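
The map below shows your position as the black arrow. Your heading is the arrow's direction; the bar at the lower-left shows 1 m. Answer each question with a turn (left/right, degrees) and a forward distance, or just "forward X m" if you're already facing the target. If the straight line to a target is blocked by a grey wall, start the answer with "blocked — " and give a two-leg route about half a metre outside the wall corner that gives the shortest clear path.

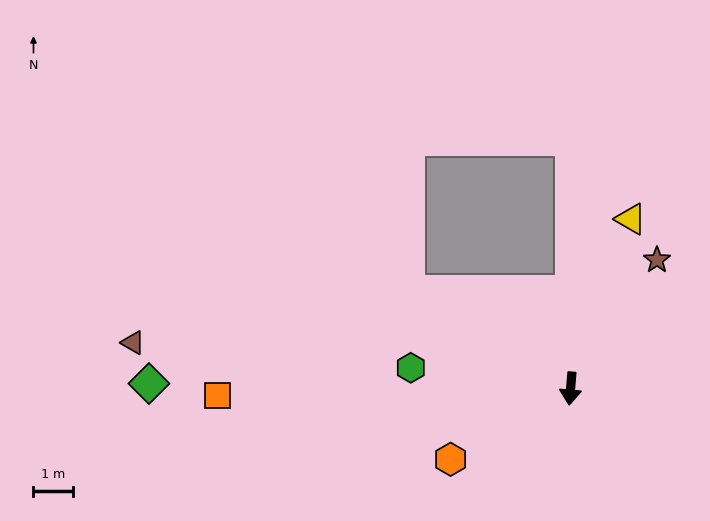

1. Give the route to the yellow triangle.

turn left 165°, forward 4.6 m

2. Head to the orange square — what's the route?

turn right 84°, forward 9.0 m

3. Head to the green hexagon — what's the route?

turn right 93°, forward 4.1 m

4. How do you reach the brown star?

turn left 151°, forward 4.0 m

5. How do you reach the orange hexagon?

turn right 55°, forward 3.6 m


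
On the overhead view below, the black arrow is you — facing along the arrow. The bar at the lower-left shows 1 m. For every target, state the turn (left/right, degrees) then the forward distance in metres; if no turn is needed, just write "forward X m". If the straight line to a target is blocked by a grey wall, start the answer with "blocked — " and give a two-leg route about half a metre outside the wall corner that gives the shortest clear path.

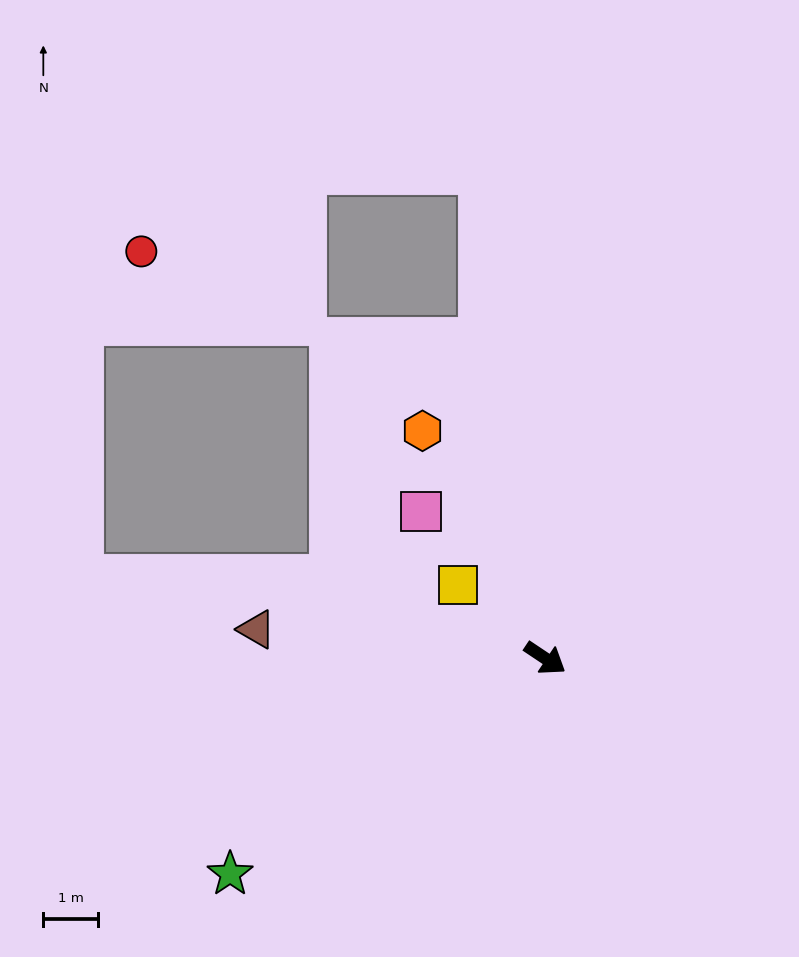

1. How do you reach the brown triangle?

turn right 152°, forward 5.3 m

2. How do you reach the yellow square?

turn left 174°, forward 2.1 m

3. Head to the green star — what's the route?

turn right 112°, forward 7.0 m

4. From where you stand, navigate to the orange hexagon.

turn left 152°, forward 4.8 m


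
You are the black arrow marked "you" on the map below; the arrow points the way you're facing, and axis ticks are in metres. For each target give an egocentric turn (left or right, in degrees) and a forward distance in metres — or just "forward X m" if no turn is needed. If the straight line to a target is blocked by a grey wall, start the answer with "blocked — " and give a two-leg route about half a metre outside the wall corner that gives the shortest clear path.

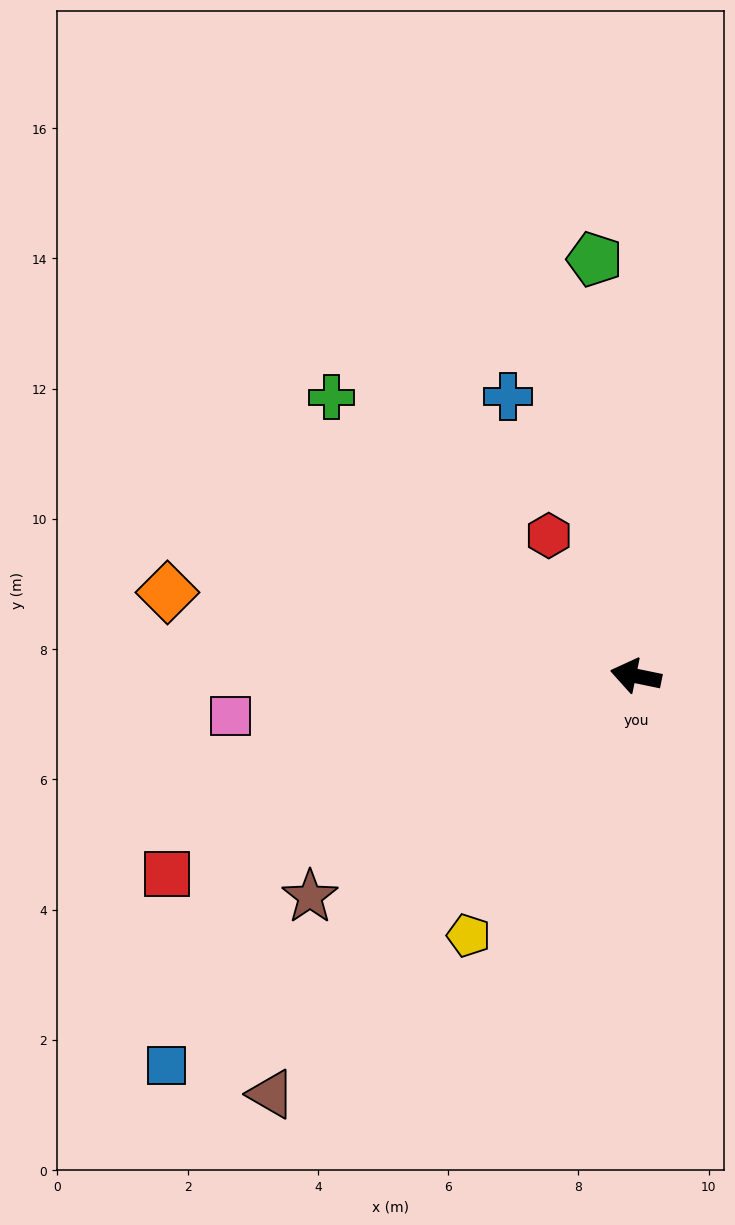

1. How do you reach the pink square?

turn left 17°, forward 6.3 m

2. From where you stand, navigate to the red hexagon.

turn right 46°, forward 2.5 m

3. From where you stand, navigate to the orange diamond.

forward 7.3 m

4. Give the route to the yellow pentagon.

turn left 69°, forward 4.7 m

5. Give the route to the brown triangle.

turn left 61°, forward 8.5 m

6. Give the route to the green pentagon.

turn right 73°, forward 6.4 m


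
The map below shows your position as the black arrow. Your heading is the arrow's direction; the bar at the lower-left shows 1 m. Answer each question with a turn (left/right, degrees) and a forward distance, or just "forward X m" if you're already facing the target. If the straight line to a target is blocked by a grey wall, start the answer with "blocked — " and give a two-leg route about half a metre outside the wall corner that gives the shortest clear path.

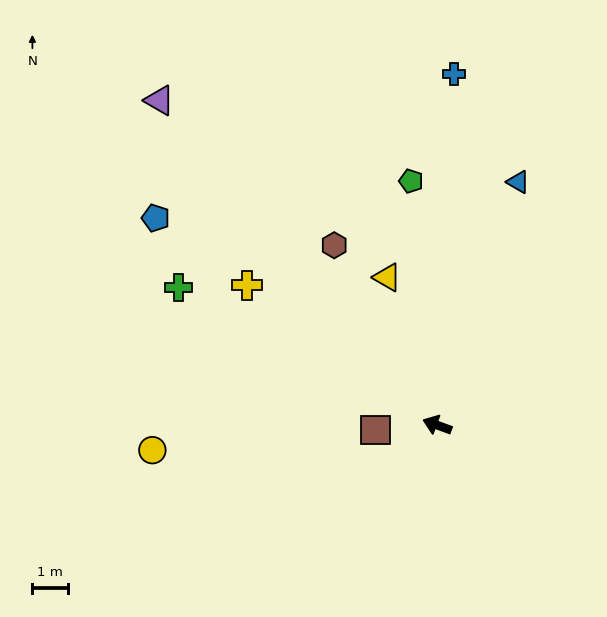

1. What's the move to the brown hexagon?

turn right 40°, forward 5.7 m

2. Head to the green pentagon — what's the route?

turn right 64°, forward 6.8 m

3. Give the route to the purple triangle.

turn right 29°, forward 11.8 m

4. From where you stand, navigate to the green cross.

turn right 8°, forward 8.1 m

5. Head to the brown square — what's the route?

turn left 25°, forward 1.7 m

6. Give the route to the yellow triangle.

turn right 51°, forward 4.3 m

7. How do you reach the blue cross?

turn right 73°, forward 9.7 m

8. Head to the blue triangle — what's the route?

turn right 88°, forward 7.1 m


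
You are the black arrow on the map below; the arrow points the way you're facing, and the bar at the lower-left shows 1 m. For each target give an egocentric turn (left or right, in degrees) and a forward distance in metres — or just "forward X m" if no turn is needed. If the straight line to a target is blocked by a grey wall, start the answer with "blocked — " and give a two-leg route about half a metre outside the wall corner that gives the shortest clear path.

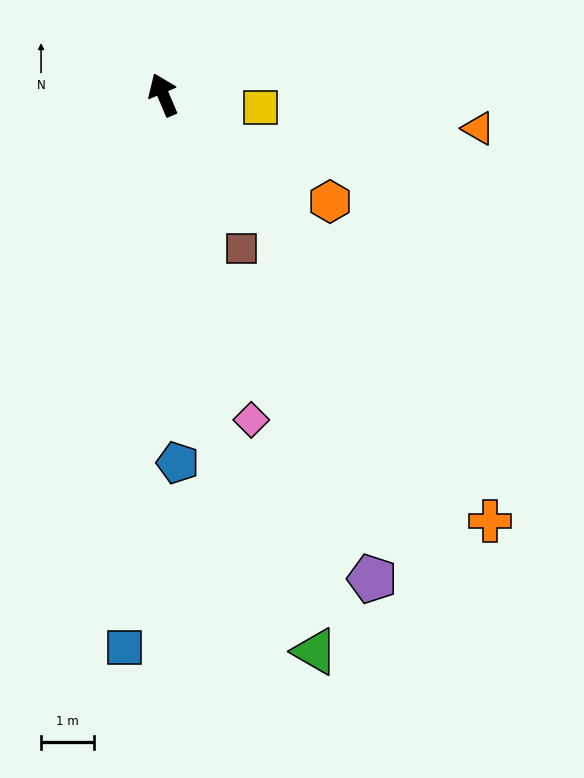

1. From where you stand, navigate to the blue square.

turn left 153°, forward 10.5 m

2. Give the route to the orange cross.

turn right 165°, forward 10.2 m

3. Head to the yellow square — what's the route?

turn right 120°, forward 1.9 m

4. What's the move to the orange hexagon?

turn right 146°, forward 3.8 m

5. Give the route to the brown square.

turn right 176°, forward 3.3 m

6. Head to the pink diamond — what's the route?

turn left 172°, forward 6.4 m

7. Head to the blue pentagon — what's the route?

turn left 159°, forward 7.0 m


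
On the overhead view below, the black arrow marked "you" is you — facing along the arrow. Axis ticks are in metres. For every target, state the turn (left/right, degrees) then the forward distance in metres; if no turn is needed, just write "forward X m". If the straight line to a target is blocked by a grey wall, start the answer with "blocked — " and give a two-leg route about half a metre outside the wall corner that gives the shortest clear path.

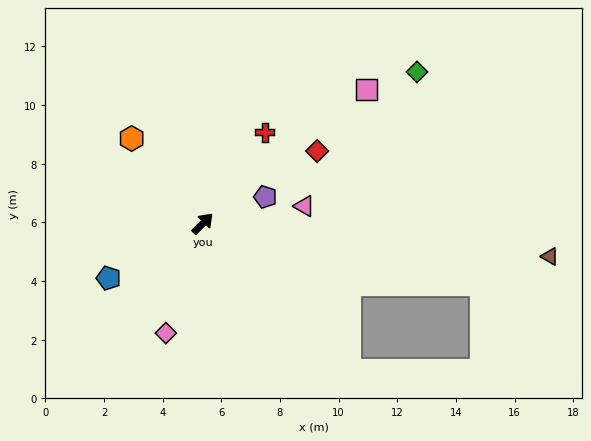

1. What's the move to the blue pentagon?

turn left 165°, forward 3.7 m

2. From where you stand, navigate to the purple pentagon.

turn right 23°, forward 2.3 m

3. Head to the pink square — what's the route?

turn right 6°, forward 7.2 m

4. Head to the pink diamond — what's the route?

turn right 154°, forward 3.9 m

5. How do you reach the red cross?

turn left 10°, forward 3.8 m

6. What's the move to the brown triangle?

turn right 51°, forward 11.9 m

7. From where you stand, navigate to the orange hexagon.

turn left 84°, forward 3.8 m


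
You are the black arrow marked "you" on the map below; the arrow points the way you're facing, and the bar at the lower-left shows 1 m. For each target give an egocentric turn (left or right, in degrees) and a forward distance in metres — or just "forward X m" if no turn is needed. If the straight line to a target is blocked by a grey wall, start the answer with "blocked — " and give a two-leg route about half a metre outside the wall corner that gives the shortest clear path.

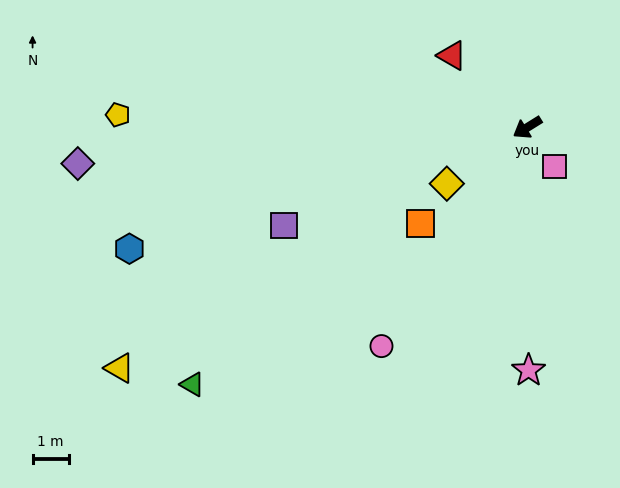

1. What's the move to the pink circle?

turn left 24°, forward 7.3 m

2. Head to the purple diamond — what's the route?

turn right 27°, forward 12.5 m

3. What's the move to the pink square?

turn left 93°, forward 1.3 m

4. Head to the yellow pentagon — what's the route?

turn right 34°, forward 11.4 m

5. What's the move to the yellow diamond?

turn left 3°, forward 2.7 m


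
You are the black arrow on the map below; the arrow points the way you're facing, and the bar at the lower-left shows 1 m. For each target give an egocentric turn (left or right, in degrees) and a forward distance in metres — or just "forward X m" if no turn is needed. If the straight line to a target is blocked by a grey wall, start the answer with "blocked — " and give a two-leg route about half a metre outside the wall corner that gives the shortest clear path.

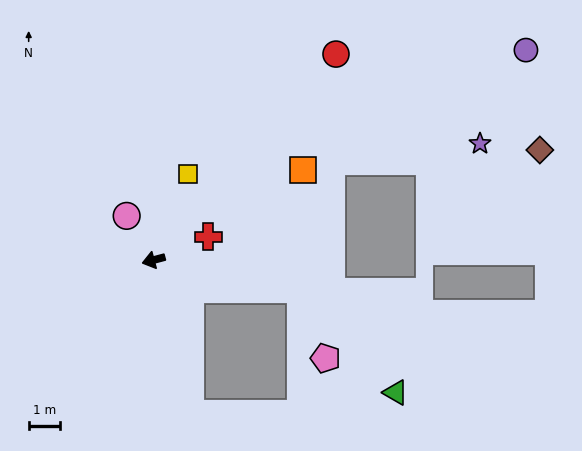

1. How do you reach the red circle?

turn right 146°, forward 8.7 m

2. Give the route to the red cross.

turn right 172°, forward 1.9 m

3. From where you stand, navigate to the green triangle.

blocked — turn left 154°, forward 4.7 m, then turn right 36°, forward 4.4 m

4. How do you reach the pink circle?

turn right 74°, forward 1.6 m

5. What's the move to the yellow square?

turn right 127°, forward 2.9 m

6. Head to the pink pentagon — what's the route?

blocked — turn left 154°, forward 4.7 m, then turn right 59°, forward 2.3 m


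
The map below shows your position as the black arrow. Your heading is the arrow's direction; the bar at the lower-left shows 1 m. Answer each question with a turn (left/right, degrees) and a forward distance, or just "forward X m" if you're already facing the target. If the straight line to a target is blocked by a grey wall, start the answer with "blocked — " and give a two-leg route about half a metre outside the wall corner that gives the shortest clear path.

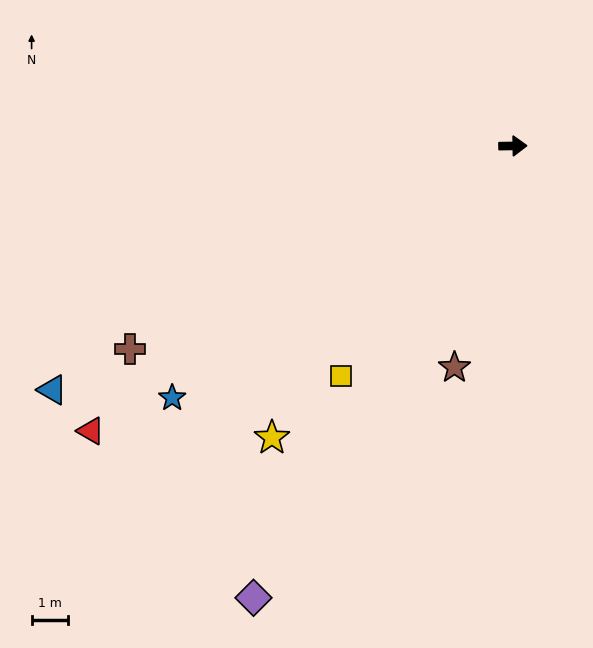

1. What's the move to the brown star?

turn right 106°, forward 6.3 m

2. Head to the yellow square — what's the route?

turn right 128°, forward 8.0 m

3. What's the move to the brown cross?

turn right 153°, forward 12.0 m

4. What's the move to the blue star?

turn right 144°, forward 11.7 m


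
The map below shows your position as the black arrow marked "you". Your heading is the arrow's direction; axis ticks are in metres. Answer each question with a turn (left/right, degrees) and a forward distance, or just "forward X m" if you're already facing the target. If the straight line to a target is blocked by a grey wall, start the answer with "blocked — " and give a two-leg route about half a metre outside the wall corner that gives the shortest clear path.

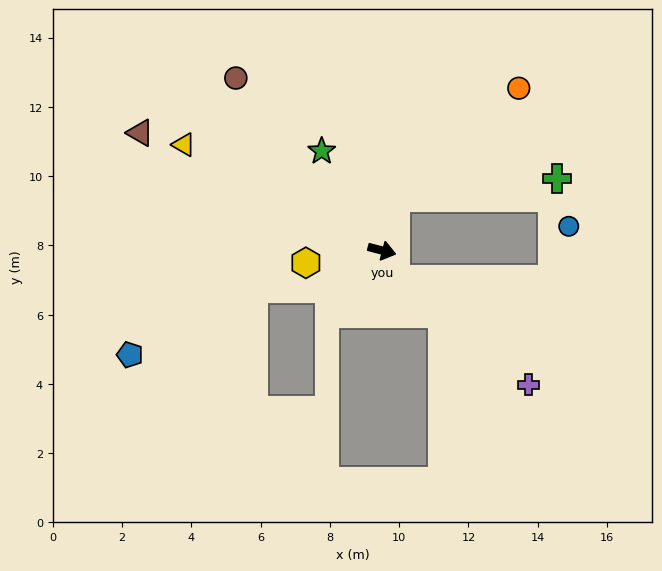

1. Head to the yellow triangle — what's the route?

turn left 167°, forward 6.5 m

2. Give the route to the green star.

turn left 136°, forward 3.4 m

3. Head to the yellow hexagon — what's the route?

turn right 156°, forward 2.2 m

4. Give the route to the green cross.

blocked — turn left 90°, forward 1.6 m, then turn right 68°, forward 4.7 m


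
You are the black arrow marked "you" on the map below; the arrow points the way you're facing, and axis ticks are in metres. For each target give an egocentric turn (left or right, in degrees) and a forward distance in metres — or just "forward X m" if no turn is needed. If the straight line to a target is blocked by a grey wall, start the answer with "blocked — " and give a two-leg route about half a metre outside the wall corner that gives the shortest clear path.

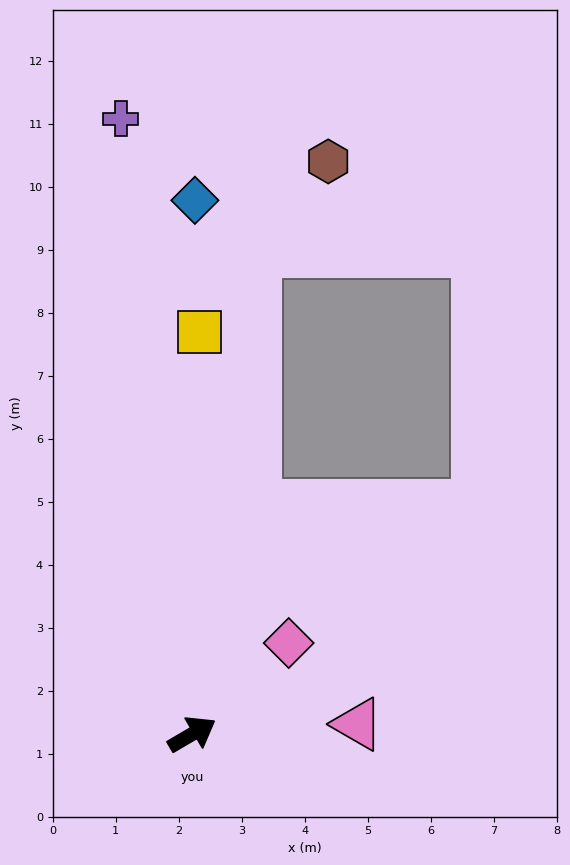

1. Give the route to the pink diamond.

turn left 13°, forward 2.1 m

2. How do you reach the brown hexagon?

blocked — turn left 52°, forward 7.7 m, then turn right 32°, forward 1.8 m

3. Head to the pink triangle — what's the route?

turn right 27°, forward 2.6 m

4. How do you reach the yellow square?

turn left 59°, forward 6.4 m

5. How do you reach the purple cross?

turn left 66°, forward 9.8 m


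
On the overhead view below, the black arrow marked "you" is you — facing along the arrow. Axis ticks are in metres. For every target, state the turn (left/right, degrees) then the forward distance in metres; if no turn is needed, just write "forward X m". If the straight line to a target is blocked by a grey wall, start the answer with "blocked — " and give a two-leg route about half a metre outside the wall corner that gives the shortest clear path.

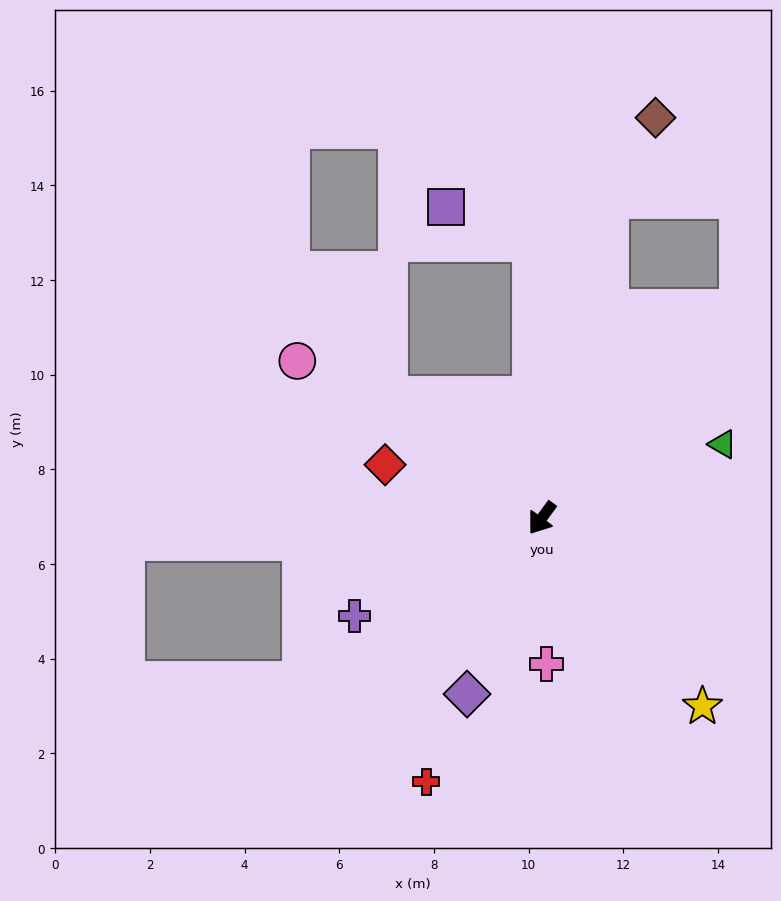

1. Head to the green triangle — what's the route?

turn left 148°, forward 4.1 m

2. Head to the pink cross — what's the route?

turn left 38°, forward 3.1 m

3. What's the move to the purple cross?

turn right 26°, forward 4.5 m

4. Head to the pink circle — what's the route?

turn right 87°, forward 6.1 m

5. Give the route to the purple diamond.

turn left 13°, forward 4.0 m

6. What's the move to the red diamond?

turn right 73°, forward 3.5 m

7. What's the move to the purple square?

blocked — turn right 142°, forward 5.8 m, then turn left 66°, forward 2.0 m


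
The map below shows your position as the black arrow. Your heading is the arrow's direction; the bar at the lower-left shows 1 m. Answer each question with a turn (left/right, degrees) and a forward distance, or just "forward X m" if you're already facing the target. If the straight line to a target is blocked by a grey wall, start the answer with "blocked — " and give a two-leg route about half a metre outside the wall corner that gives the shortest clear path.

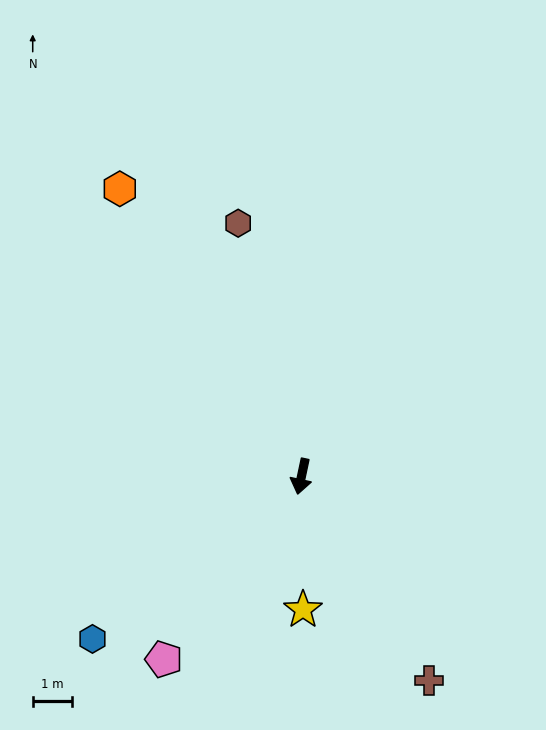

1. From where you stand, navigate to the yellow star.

turn left 13°, forward 3.4 m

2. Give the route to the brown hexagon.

turn right 154°, forward 6.7 m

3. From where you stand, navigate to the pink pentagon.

turn right 25°, forward 5.9 m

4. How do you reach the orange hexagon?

turn right 136°, forward 8.7 m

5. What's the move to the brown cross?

turn left 44°, forward 6.2 m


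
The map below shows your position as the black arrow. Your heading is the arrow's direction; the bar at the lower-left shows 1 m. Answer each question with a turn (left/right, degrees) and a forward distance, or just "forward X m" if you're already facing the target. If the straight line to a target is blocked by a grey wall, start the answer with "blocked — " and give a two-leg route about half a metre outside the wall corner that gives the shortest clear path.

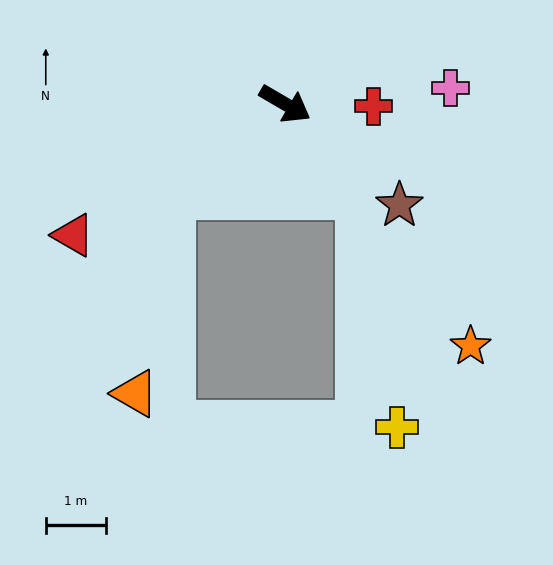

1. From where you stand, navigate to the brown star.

turn right 11°, forward 2.5 m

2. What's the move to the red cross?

turn left 29°, forward 1.5 m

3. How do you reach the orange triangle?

blocked — turn right 112°, forward 2.4 m, then turn left 42°, forward 3.4 m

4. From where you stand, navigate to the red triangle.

turn right 118°, forward 4.1 m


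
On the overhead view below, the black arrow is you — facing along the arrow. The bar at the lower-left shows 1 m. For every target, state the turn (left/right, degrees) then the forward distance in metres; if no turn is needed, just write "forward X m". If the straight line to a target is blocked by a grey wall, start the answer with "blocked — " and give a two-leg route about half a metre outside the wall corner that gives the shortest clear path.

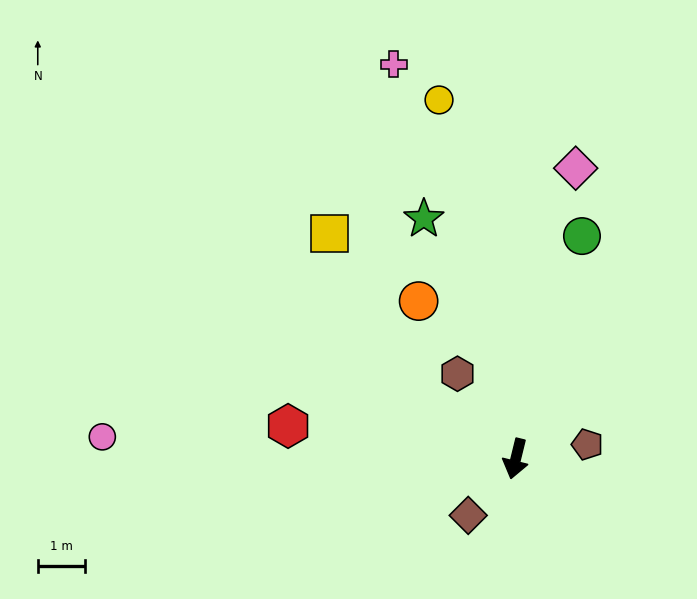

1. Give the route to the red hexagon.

turn right 84°, forward 4.9 m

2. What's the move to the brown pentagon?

turn left 115°, forward 1.6 m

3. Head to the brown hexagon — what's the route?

turn right 132°, forward 2.2 m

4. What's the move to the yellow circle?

turn right 154°, forward 7.8 m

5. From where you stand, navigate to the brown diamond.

turn right 26°, forward 1.6 m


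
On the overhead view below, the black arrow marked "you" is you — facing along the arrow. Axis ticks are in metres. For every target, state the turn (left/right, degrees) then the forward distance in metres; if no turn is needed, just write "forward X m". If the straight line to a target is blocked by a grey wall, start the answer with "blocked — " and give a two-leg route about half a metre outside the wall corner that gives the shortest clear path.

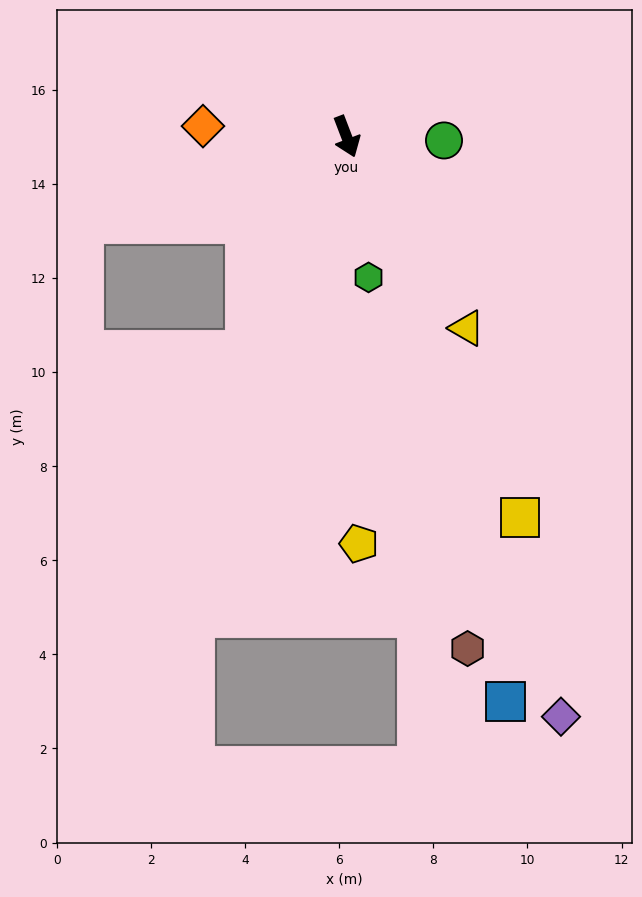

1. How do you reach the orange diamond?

turn right 115°, forward 3.1 m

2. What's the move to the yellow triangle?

turn left 11°, forward 4.8 m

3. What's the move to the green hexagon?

turn right 12°, forward 3.0 m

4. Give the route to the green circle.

turn left 67°, forward 2.1 m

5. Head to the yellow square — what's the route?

turn left 4°, forward 8.9 m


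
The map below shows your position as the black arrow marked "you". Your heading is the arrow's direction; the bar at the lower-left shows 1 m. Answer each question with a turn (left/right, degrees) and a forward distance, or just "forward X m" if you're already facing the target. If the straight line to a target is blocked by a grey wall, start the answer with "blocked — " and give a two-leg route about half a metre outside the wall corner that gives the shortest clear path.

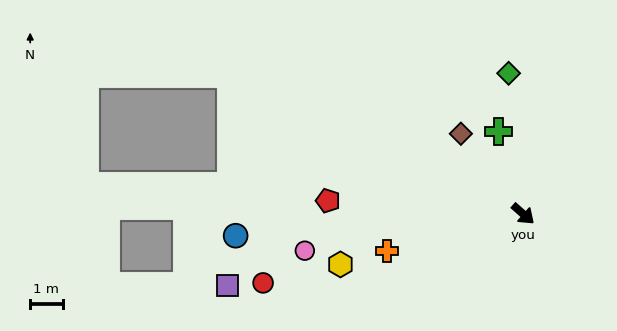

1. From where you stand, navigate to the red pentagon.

turn right 142°, forward 6.0 m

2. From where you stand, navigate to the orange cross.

turn right 123°, forward 4.4 m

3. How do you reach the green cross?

turn left 148°, forward 2.6 m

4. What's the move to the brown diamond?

turn left 169°, forward 3.1 m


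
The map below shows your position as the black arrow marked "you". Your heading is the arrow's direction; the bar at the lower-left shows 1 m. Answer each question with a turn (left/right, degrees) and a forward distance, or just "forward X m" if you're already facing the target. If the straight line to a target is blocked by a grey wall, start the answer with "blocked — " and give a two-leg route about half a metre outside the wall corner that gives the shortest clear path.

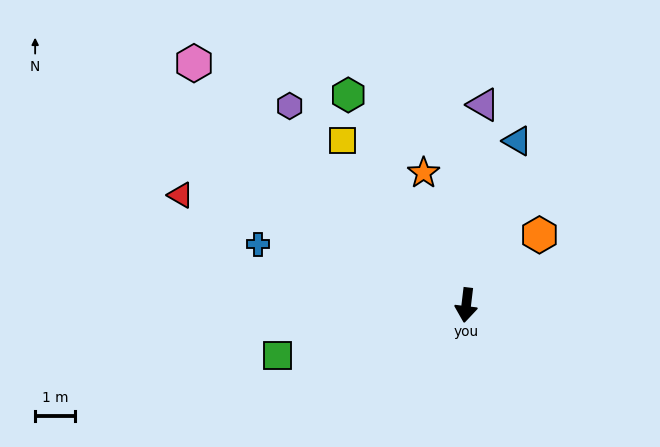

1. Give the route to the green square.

turn right 68°, forward 4.9 m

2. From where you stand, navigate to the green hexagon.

turn right 144°, forward 6.0 m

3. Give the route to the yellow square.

turn right 136°, forward 5.1 m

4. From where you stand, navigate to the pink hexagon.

turn right 125°, forward 9.1 m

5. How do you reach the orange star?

turn right 155°, forward 3.5 m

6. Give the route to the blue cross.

turn right 99°, forward 5.4 m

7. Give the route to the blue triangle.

turn left 170°, forward 4.3 m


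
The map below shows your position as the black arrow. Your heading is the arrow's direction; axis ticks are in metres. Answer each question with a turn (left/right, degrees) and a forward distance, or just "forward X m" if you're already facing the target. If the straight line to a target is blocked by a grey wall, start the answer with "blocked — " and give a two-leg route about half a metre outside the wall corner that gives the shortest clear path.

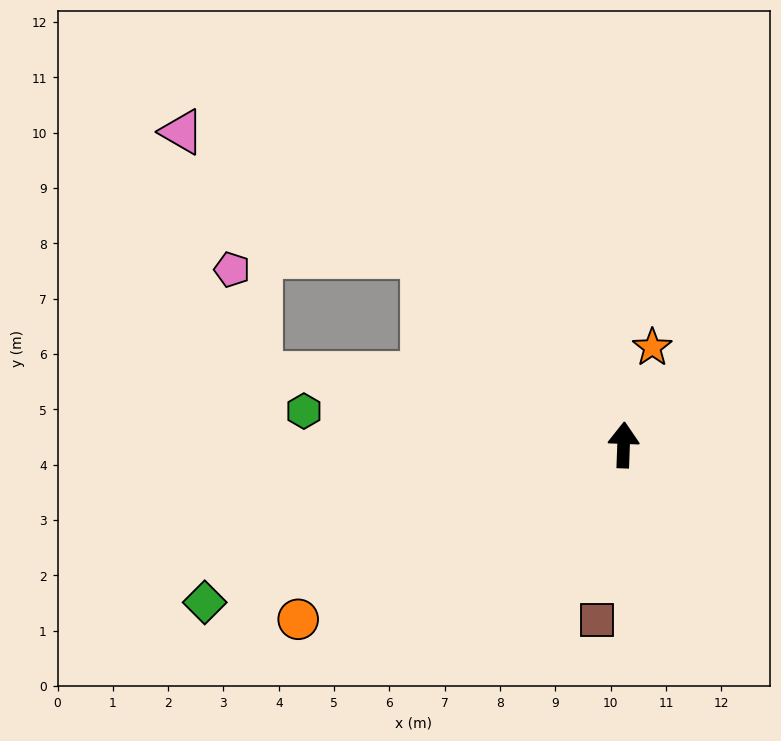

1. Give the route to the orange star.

turn right 14°, forward 1.8 m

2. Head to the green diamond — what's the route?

turn left 113°, forward 8.1 m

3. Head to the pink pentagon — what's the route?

blocked — turn left 81°, forward 6.7 m, then turn right 65°, forward 2.0 m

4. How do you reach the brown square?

turn left 174°, forward 3.2 m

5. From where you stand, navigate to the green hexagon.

turn left 86°, forward 5.8 m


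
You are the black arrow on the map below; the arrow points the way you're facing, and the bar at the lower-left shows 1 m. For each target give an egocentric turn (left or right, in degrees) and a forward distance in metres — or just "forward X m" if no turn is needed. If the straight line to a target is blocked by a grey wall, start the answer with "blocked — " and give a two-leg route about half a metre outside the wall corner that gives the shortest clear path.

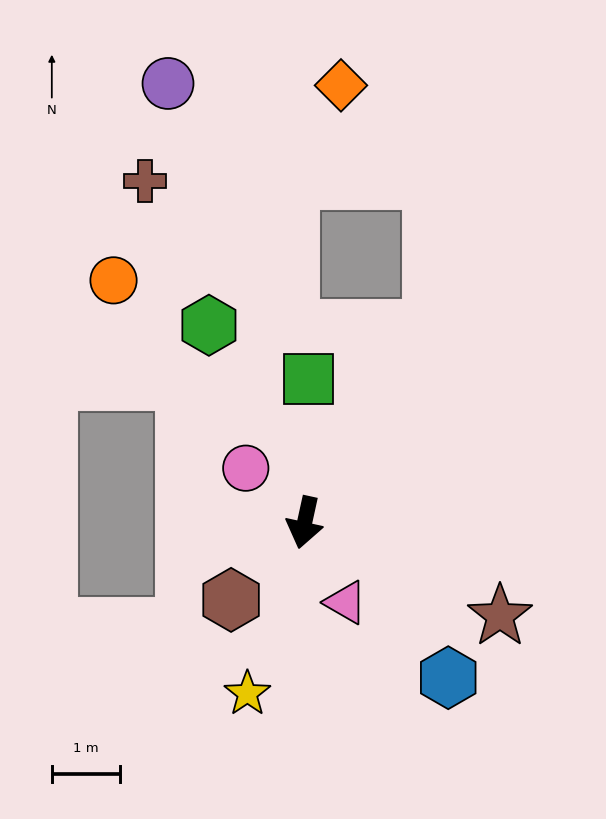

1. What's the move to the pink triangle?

turn left 40°, forward 1.3 m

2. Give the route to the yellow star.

turn right 6°, forward 2.6 m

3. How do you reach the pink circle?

turn right 120°, forward 1.2 m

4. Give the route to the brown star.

turn left 77°, forward 3.2 m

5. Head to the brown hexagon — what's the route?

turn right 31°, forward 1.6 m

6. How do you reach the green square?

turn right 169°, forward 2.1 m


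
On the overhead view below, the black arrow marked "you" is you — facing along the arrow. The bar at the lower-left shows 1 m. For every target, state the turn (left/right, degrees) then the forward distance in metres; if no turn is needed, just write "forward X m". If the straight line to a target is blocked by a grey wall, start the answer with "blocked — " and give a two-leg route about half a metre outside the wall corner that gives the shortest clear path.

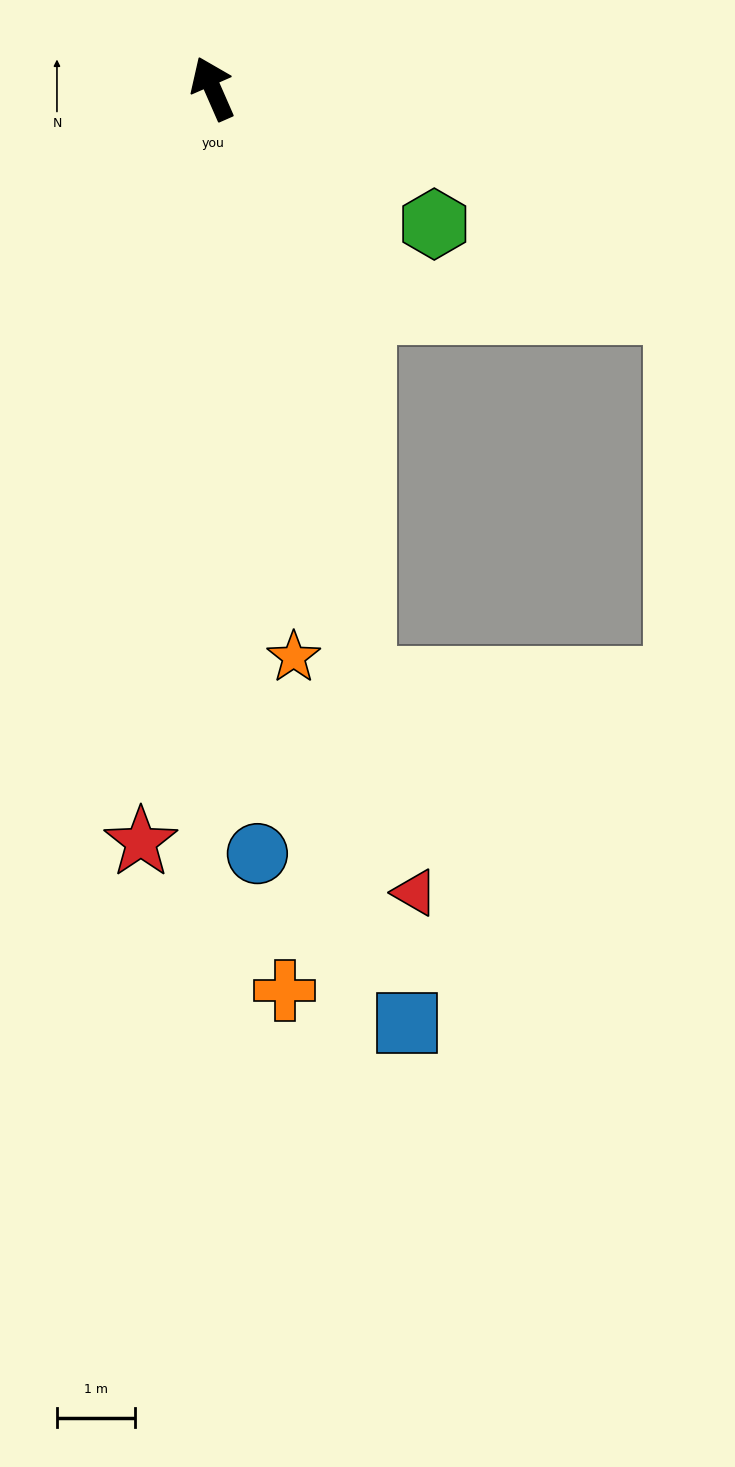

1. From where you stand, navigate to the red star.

turn left 151°, forward 9.7 m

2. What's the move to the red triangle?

turn left 170°, forward 10.6 m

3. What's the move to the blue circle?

turn left 160°, forward 9.8 m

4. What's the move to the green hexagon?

turn right 145°, forward 3.3 m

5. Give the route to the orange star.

turn left 164°, forward 7.3 m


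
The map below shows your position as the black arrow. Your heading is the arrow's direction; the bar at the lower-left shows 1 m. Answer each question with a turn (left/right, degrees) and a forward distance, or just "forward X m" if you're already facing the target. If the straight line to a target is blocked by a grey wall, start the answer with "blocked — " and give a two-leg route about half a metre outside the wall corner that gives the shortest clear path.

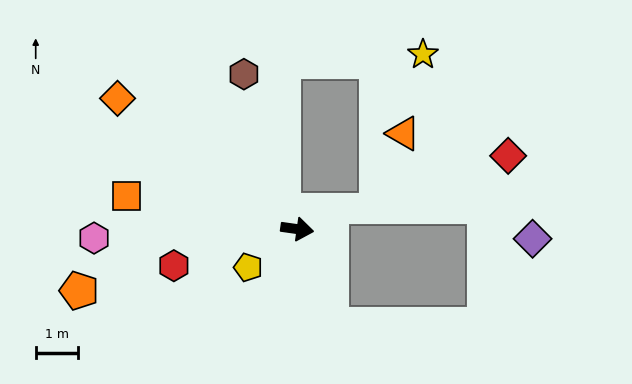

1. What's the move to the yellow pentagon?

turn right 134°, forward 1.5 m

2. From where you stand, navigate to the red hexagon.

turn right 155°, forward 3.0 m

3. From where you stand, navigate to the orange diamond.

turn left 152°, forward 5.2 m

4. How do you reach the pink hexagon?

turn right 169°, forward 4.8 m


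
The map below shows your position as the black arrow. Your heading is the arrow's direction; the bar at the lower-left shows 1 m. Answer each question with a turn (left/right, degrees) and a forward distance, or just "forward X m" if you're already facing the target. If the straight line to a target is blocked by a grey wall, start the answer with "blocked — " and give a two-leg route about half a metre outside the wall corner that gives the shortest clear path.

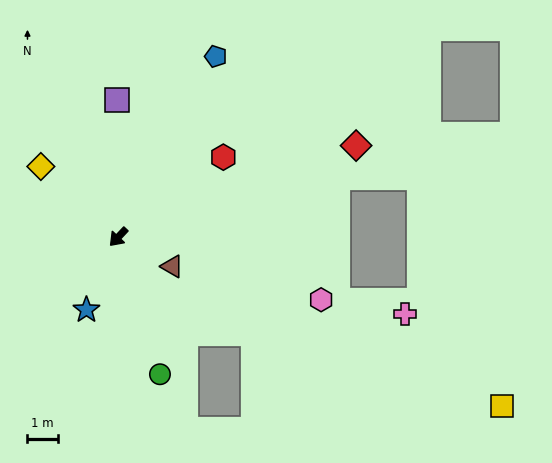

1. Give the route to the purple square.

turn right 136°, forward 4.5 m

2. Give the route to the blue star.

turn left 20°, forward 2.6 m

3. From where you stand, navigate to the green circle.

turn left 60°, forward 4.7 m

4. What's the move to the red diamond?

turn left 154°, forward 8.4 m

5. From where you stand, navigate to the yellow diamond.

turn right 89°, forward 3.5 m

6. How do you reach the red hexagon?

turn left 171°, forward 4.4 m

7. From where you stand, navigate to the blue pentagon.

turn right 165°, forward 6.8 m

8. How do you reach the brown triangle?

turn left 105°, forward 2.0 m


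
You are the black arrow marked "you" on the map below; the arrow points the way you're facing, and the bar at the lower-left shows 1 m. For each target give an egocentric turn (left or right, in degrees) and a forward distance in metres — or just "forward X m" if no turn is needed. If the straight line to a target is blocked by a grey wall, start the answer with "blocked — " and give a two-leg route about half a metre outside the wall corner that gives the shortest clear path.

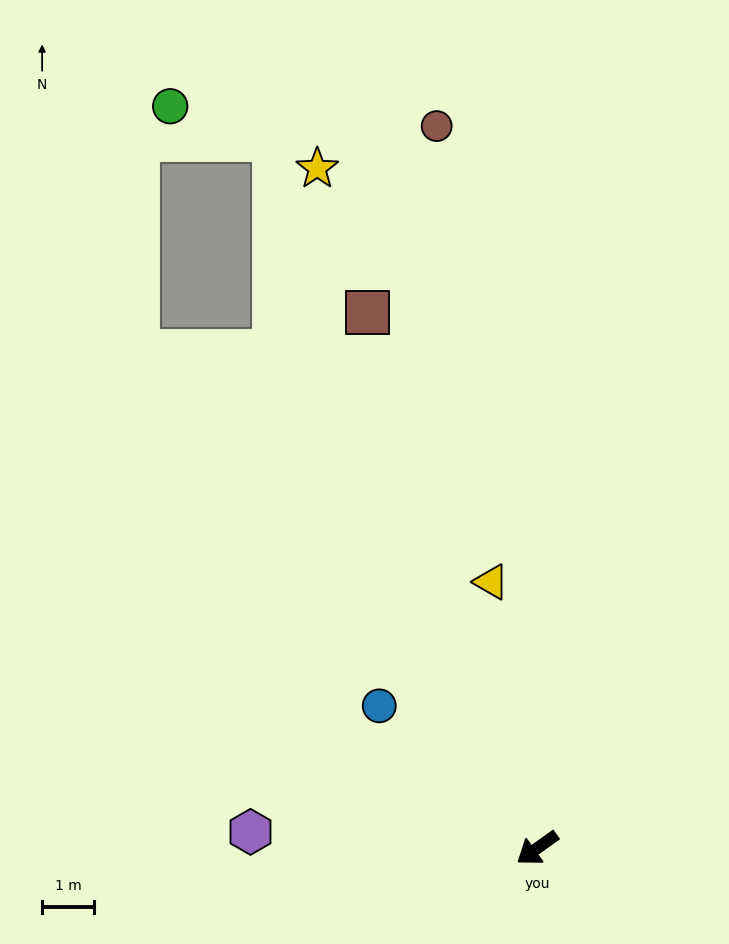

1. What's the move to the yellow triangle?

turn right 116°, forward 5.2 m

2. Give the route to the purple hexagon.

turn right 39°, forward 5.5 m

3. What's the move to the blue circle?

turn right 78°, forward 4.1 m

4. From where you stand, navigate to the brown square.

turn right 108°, forward 10.9 m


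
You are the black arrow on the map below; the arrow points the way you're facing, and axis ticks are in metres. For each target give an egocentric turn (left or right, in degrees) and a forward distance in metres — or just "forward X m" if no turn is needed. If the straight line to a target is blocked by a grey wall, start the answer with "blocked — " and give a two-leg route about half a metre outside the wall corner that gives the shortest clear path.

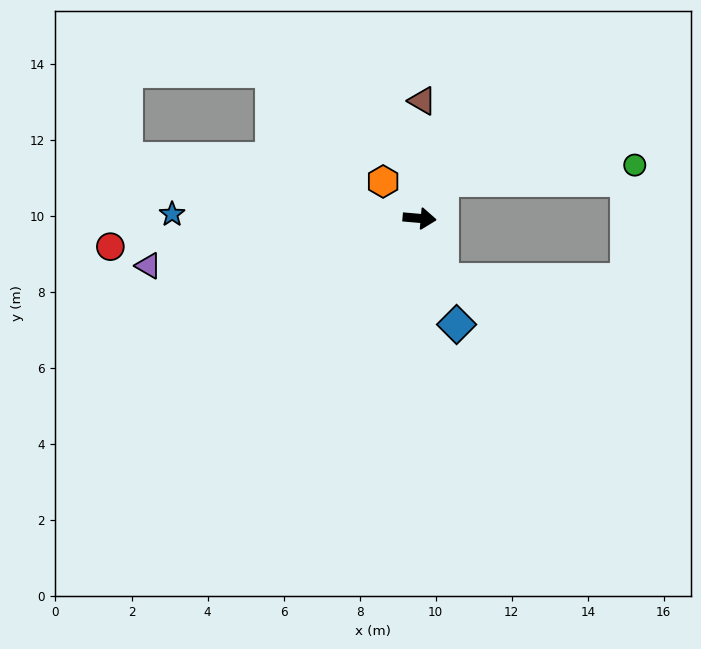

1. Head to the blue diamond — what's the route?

turn right 66°, forward 3.0 m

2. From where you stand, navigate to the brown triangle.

turn left 94°, forward 3.1 m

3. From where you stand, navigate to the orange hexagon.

turn left 140°, forward 1.4 m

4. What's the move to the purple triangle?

turn right 165°, forward 7.2 m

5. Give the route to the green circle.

blocked — turn left 63°, forward 1.2 m, then turn right 53°, forward 5.1 m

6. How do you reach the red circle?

turn right 170°, forward 8.2 m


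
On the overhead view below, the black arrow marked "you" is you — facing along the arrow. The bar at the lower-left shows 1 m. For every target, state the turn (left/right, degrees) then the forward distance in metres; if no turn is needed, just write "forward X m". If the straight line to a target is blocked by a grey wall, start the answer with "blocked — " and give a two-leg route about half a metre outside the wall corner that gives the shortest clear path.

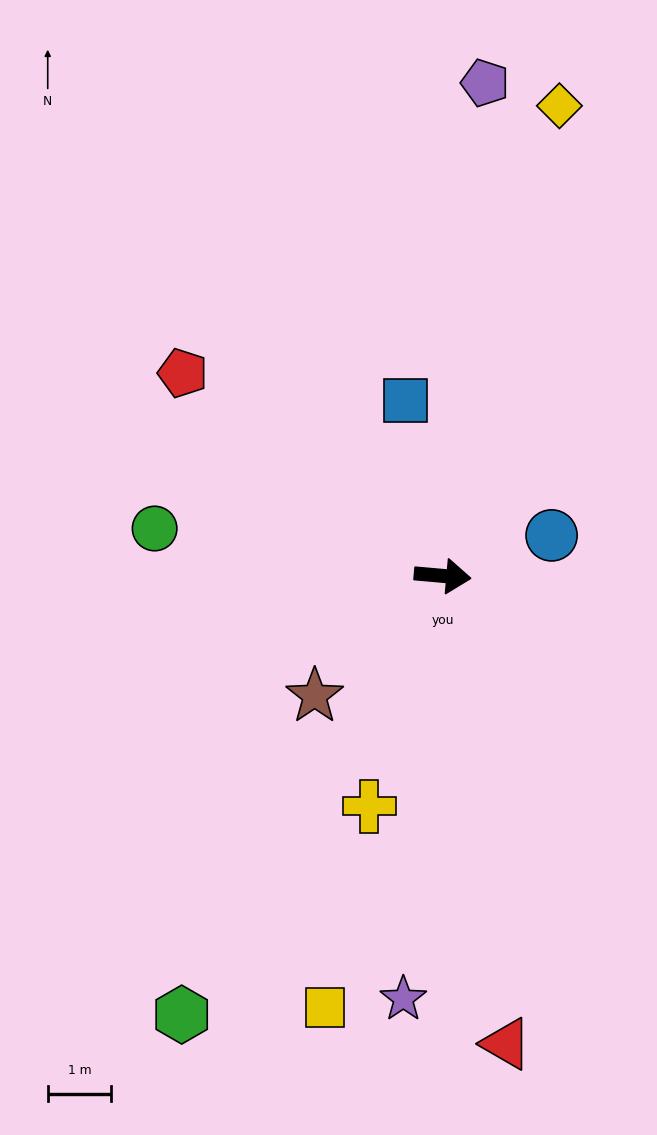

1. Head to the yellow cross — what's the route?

turn right 103°, forward 3.8 m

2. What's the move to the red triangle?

turn right 77°, forward 7.5 m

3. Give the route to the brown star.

turn right 132°, forward 2.8 m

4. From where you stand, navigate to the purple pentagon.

turn left 90°, forward 7.8 m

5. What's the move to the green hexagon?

turn right 116°, forward 8.1 m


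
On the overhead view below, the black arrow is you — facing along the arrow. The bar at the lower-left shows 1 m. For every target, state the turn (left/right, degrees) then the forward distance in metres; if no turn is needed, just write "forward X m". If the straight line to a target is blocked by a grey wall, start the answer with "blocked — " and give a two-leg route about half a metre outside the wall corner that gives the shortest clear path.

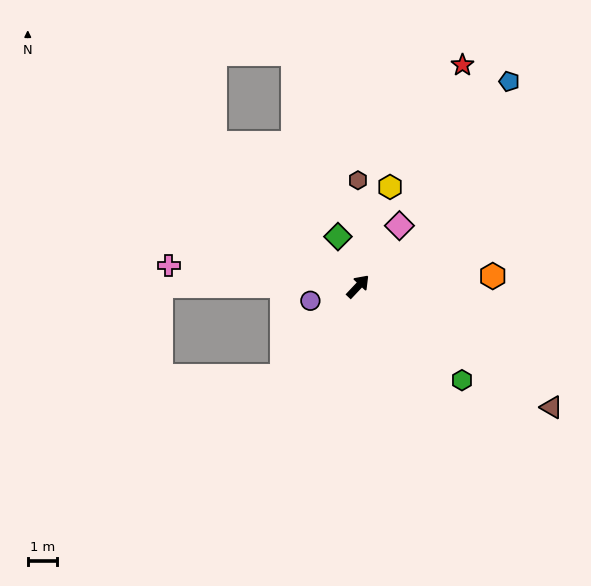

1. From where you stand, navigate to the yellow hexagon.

turn left 25°, forward 3.6 m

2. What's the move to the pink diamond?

turn left 9°, forward 2.5 m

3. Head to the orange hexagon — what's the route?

turn right 42°, forward 4.7 m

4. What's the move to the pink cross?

turn left 127°, forward 6.6 m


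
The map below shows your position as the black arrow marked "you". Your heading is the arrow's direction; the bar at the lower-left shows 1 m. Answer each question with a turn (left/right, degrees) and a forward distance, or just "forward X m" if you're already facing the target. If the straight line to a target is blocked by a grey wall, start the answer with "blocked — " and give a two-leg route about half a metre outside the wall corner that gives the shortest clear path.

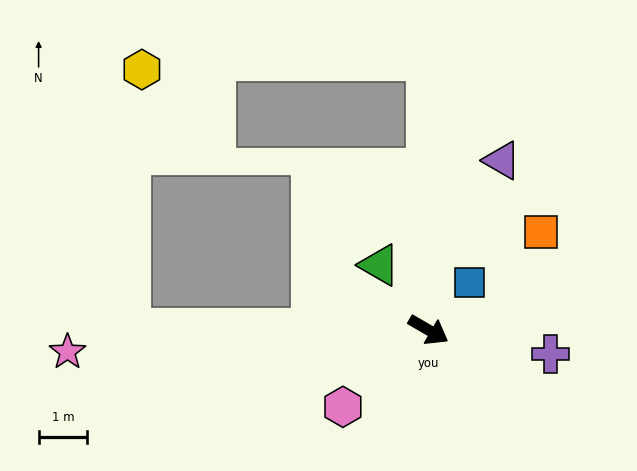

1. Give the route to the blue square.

turn left 80°, forward 1.3 m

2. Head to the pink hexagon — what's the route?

turn right 108°, forward 2.4 m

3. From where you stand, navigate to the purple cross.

turn left 19°, forward 2.6 m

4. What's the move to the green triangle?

turn left 157°, forward 1.7 m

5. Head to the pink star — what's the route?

turn right 146°, forward 7.4 m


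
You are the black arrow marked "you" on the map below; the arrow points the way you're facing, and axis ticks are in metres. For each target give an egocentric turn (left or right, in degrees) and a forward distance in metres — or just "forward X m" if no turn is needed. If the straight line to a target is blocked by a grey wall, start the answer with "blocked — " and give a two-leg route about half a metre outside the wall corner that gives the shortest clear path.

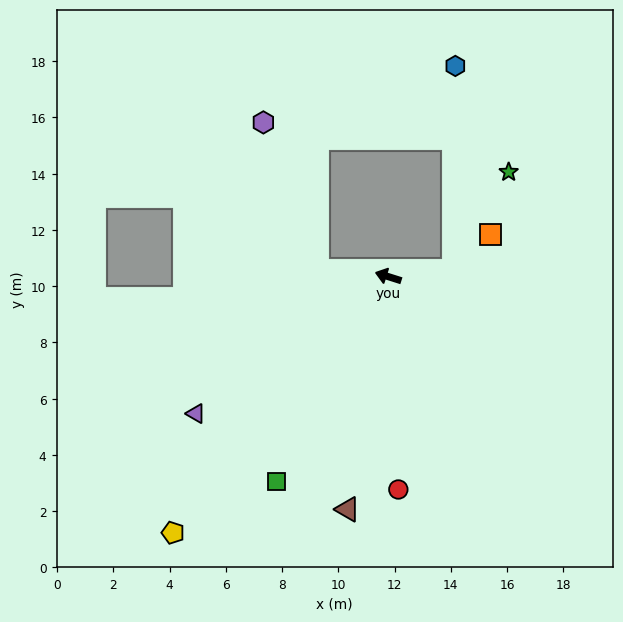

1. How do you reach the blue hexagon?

blocked — turn right 157°, forward 2.4 m, then turn left 84°, forward 7.3 m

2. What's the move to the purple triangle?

turn left 53°, forward 8.4 m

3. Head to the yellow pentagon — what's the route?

turn left 68°, forward 11.9 m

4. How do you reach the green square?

turn left 79°, forward 8.3 m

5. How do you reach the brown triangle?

turn left 98°, forward 8.4 m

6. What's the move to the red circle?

turn left 110°, forward 7.6 m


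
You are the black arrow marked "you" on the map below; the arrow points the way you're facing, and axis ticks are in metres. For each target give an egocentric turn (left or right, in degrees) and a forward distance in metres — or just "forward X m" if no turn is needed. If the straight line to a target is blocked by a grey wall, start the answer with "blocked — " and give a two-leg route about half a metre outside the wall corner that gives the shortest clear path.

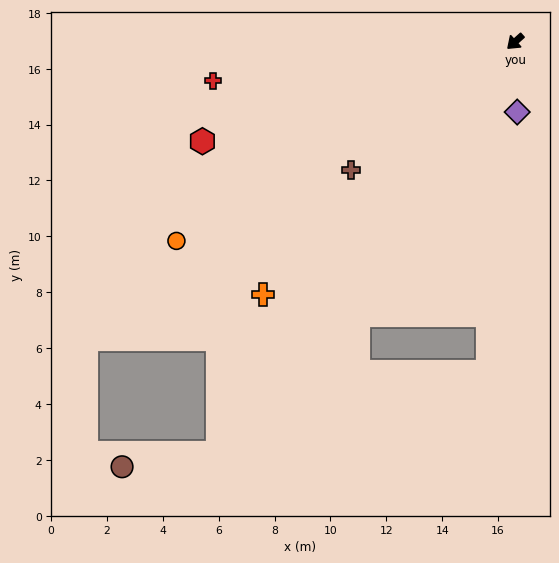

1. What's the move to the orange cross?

turn left 3°, forward 12.8 m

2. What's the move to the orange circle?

turn right 11°, forward 14.1 m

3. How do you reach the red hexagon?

turn right 24°, forward 11.7 m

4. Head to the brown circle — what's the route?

blocked — turn left 12°, forward 18.2 m, then turn right 46°, forward 3.4 m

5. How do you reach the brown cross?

turn right 4°, forward 7.5 m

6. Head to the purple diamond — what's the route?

turn left 50°, forward 2.5 m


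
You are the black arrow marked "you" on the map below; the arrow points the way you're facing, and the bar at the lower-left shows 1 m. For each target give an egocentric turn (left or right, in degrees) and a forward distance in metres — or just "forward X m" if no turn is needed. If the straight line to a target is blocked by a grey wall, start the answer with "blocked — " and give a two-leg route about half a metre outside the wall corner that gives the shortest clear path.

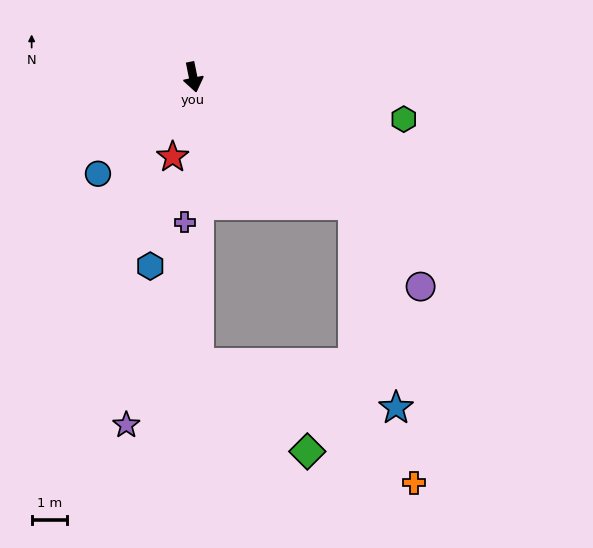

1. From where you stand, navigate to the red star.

turn right 26°, forward 2.3 m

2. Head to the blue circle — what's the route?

turn right 56°, forward 3.8 m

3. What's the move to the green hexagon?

turn left 67°, forward 6.1 m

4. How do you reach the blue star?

blocked — turn left 40°, forward 5.8 m, then turn right 39°, forward 5.8 m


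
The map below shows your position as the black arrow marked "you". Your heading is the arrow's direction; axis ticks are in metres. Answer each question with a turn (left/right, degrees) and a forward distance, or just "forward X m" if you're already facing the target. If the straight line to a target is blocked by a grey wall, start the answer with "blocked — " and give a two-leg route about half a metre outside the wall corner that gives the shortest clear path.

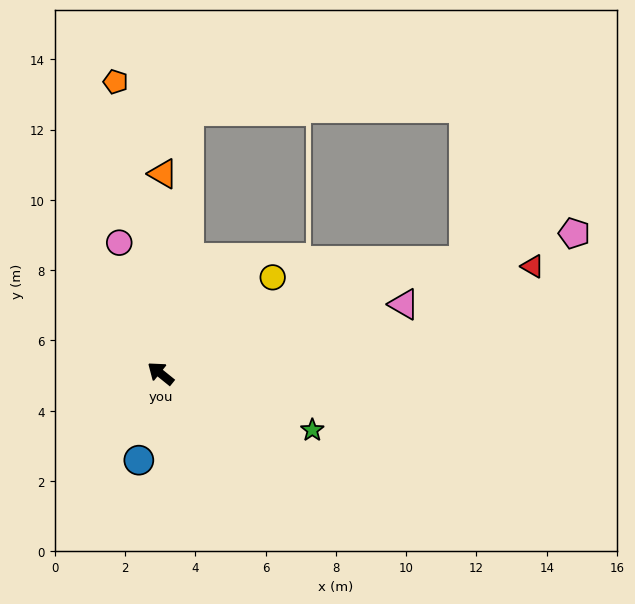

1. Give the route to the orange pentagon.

turn right 42°, forward 8.4 m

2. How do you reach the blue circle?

turn left 115°, forward 2.5 m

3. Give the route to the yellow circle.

turn right 101°, forward 4.2 m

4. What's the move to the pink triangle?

turn right 125°, forward 7.2 m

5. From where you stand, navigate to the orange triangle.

turn right 52°, forward 5.7 m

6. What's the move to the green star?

turn right 162°, forward 4.6 m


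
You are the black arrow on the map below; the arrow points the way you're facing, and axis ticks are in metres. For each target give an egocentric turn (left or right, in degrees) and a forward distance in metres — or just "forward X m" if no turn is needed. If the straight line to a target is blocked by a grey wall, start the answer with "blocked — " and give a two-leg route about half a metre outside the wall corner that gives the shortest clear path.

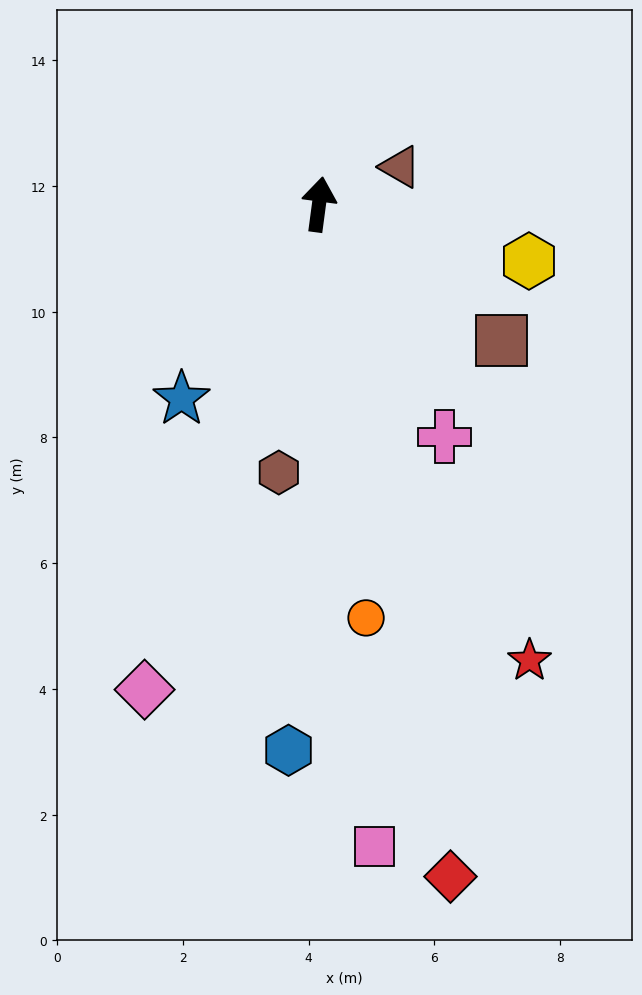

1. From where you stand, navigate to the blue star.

turn left 152°, forward 3.8 m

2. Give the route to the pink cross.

turn right 144°, forward 4.2 m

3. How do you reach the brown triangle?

turn right 58°, forward 1.4 m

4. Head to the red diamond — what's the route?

turn right 161°, forward 10.9 m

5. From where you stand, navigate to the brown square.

turn right 119°, forward 3.6 m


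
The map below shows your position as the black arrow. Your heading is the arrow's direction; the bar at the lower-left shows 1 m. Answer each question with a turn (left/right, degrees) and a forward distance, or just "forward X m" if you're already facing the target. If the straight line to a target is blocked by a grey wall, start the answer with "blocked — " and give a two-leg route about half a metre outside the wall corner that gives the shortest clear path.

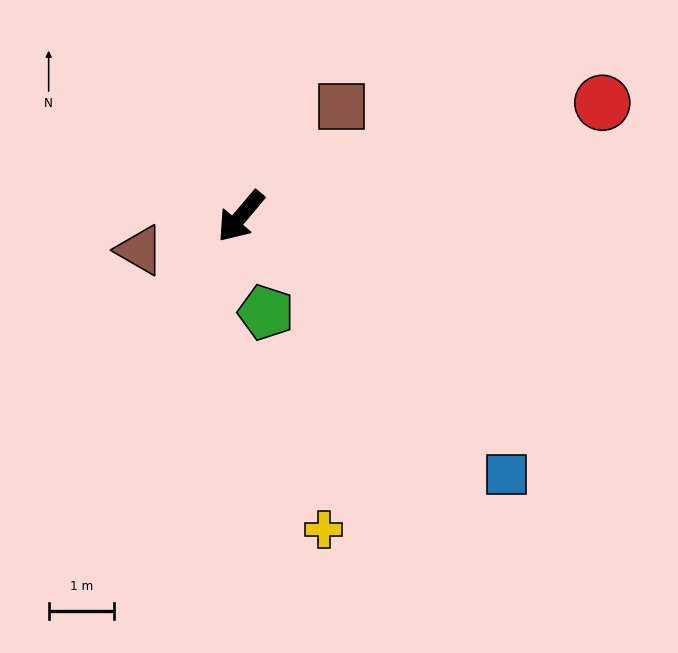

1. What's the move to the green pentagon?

turn left 55°, forward 1.5 m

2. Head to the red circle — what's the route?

turn left 148°, forward 5.8 m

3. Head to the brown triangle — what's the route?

turn right 31°, forward 1.6 m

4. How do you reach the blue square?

turn left 86°, forward 5.7 m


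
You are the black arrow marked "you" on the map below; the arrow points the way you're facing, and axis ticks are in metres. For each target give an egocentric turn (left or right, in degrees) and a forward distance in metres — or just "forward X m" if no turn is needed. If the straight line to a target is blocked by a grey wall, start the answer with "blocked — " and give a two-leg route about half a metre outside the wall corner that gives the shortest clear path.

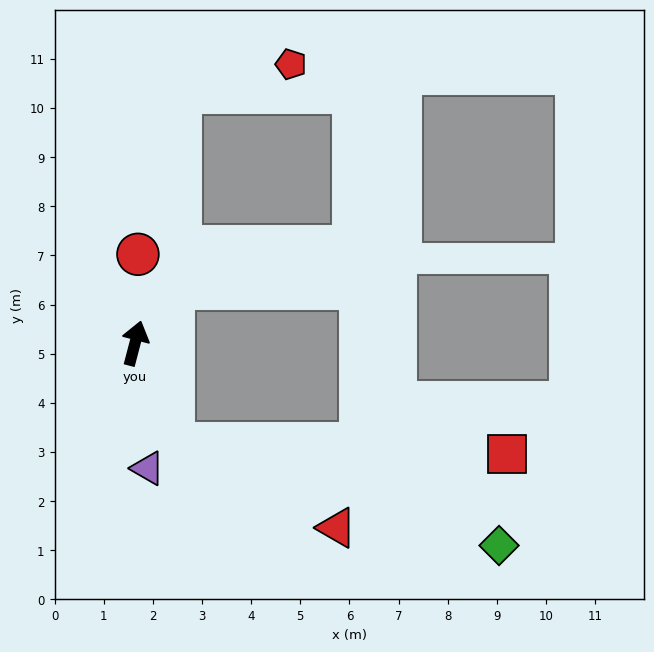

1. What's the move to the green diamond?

blocked — turn right 144°, forward 2.2 m, then turn left 51°, forward 6.9 m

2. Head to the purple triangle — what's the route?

turn right 160°, forward 2.6 m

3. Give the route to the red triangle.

blocked — turn right 144°, forward 2.2 m, then turn left 41°, forward 3.7 m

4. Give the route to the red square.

blocked — turn right 144°, forward 2.2 m, then turn left 67°, forward 6.8 m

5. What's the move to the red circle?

turn left 13°, forward 1.8 m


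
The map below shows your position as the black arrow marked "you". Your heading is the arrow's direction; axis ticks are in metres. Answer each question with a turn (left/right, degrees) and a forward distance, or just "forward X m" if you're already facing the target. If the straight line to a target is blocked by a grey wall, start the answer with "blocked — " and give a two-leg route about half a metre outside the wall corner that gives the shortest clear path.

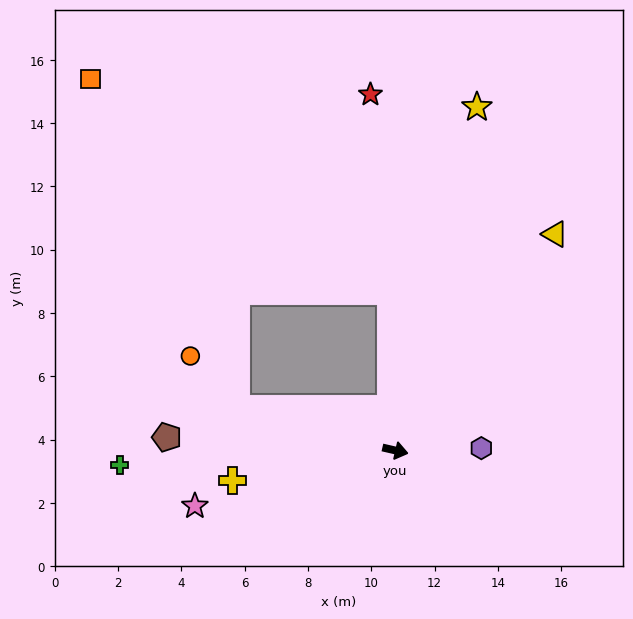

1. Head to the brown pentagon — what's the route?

turn right 170°, forward 7.2 m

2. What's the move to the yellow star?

turn left 90°, forward 11.2 m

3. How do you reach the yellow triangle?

turn left 67°, forward 8.5 m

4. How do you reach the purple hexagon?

turn left 15°, forward 2.7 m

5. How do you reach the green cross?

turn right 164°, forward 8.7 m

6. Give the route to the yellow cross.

turn right 157°, forward 5.2 m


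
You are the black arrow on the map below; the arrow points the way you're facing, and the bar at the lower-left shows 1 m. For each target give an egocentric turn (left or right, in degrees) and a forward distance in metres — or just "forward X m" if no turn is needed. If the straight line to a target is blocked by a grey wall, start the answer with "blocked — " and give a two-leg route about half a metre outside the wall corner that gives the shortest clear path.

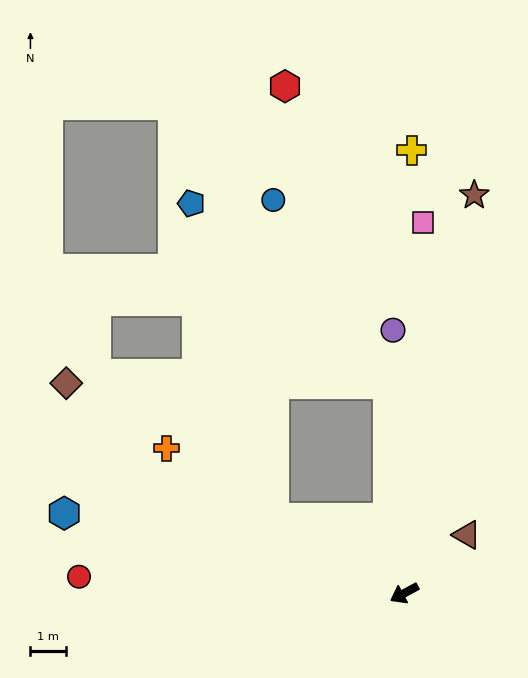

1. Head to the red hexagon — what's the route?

blocked — turn right 114°, forward 5.9 m, then turn left 15°, forward 8.9 m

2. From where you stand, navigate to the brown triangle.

turn right 165°, forward 2.4 m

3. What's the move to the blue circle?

blocked — turn right 114°, forward 5.9 m, then turn left 28°, forward 6.1 m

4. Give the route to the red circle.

turn right 31°, forward 9.2 m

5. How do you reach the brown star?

turn right 128°, forward 11.4 m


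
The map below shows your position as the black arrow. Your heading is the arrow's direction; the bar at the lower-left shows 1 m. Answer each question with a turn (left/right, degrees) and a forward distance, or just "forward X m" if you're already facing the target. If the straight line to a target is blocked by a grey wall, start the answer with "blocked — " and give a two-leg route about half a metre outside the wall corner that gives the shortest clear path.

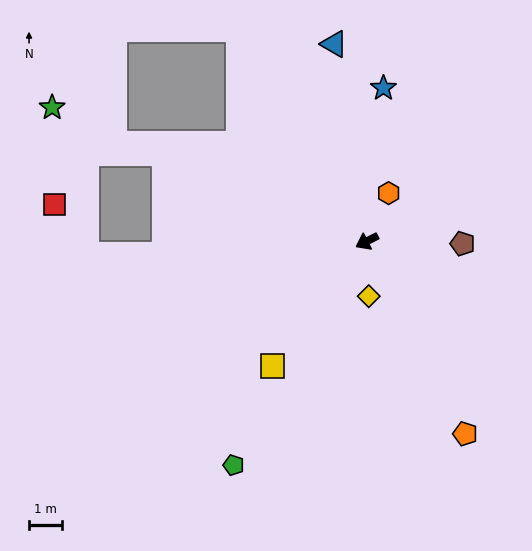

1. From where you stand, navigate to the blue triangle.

turn right 108°, forward 6.1 m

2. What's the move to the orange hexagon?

turn right 141°, forward 1.6 m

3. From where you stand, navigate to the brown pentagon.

turn left 152°, forward 2.9 m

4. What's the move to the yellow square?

turn left 26°, forward 4.8 m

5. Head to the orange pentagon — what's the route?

turn left 90°, forward 6.6 m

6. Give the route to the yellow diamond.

turn left 65°, forward 1.7 m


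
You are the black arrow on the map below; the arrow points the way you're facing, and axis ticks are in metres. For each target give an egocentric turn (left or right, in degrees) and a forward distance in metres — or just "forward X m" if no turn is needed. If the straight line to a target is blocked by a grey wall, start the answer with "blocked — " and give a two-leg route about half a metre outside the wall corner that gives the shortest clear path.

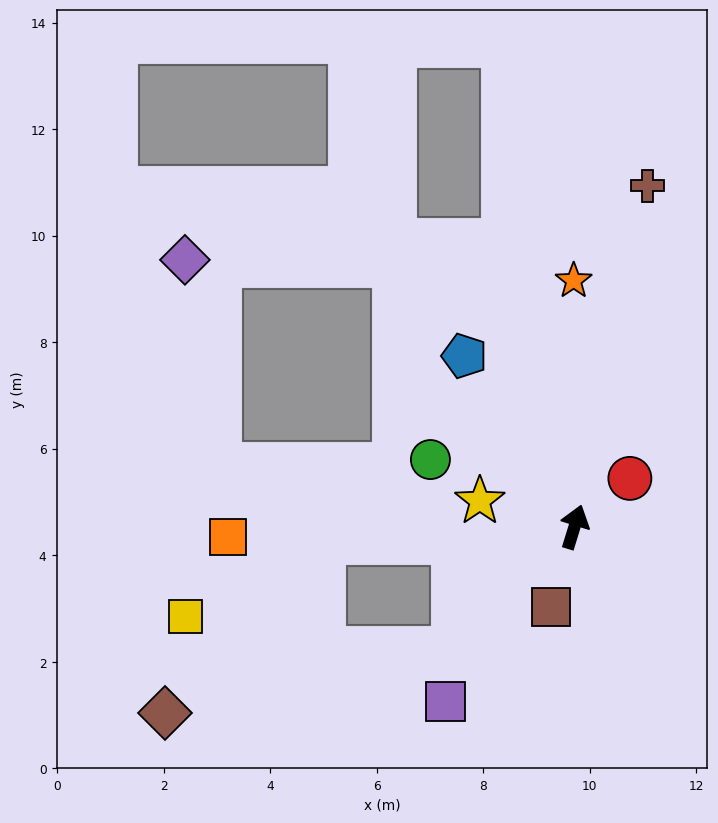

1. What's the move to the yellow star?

turn left 92°, forward 1.8 m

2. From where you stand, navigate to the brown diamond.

blocked — turn left 153°, forward 3.2 m, then turn right 33°, forward 5.6 m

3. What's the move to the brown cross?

turn left 5°, forward 6.5 m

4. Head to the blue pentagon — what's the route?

turn left 50°, forward 3.8 m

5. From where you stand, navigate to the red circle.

turn right 32°, forward 1.4 m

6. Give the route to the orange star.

turn left 17°, forward 4.6 m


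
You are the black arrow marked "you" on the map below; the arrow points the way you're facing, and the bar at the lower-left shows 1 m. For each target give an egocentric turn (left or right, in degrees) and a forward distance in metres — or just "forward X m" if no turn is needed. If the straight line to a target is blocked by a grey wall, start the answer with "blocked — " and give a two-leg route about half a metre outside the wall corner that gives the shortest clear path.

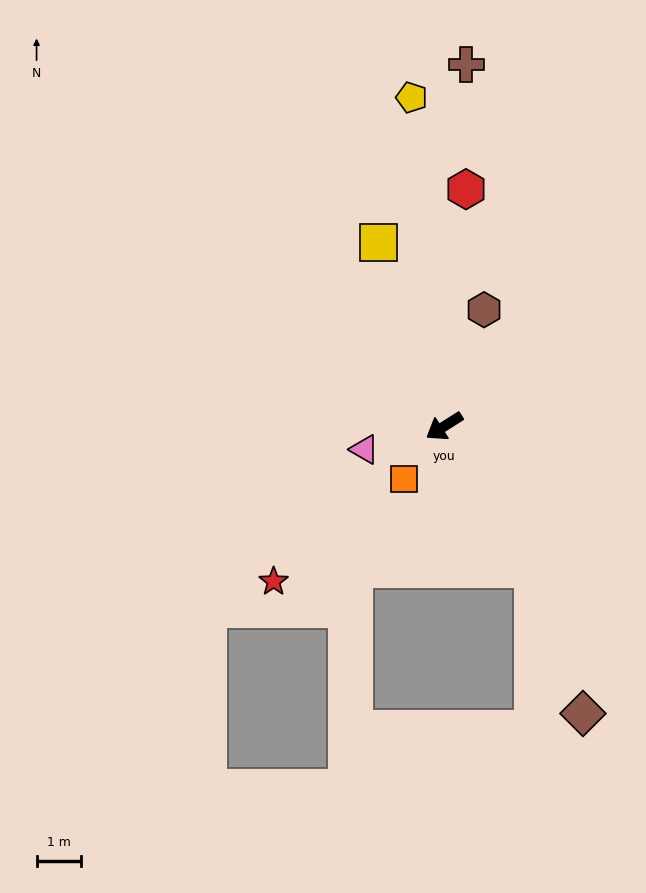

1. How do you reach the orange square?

turn left 20°, forward 1.5 m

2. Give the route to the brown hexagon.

turn right 141°, forward 2.8 m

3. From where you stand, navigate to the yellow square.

turn right 103°, forward 4.4 m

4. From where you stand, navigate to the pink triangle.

turn right 16°, forward 1.9 m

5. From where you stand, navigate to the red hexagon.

turn right 128°, forward 5.4 m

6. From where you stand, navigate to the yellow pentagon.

turn right 117°, forward 7.4 m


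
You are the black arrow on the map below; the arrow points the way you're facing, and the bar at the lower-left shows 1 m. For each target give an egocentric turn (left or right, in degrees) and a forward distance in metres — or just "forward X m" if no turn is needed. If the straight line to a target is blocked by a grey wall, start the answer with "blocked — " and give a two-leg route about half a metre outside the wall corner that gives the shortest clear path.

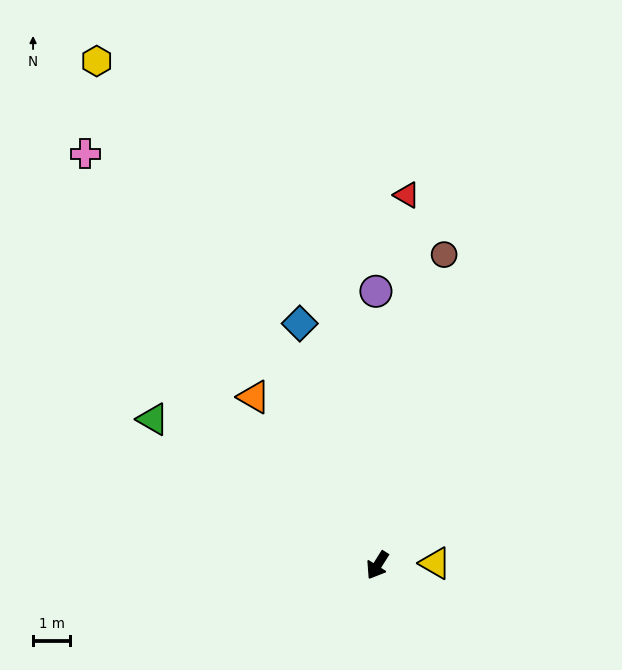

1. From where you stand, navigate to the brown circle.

turn right 160°, forward 8.6 m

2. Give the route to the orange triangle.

turn right 112°, forward 5.6 m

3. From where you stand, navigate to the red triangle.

turn right 152°, forward 10.0 m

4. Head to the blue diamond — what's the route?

turn right 130°, forward 6.9 m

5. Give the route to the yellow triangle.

turn left 124°, forward 1.6 m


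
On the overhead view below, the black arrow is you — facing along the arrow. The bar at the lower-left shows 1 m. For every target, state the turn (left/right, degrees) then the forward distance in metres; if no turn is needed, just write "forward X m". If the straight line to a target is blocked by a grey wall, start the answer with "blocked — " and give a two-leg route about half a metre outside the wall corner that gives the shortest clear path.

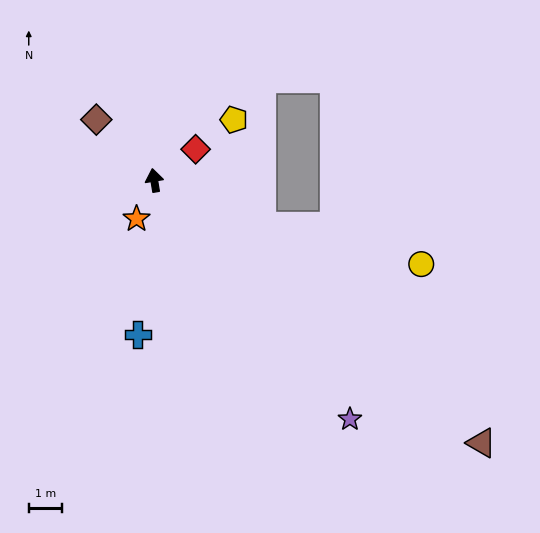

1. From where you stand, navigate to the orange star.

turn left 146°, forward 1.3 m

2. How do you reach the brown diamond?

turn left 34°, forward 2.5 m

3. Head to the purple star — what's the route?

turn right 150°, forward 9.3 m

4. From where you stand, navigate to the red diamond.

turn right 62°, forward 1.6 m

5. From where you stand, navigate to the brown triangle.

turn right 138°, forward 12.6 m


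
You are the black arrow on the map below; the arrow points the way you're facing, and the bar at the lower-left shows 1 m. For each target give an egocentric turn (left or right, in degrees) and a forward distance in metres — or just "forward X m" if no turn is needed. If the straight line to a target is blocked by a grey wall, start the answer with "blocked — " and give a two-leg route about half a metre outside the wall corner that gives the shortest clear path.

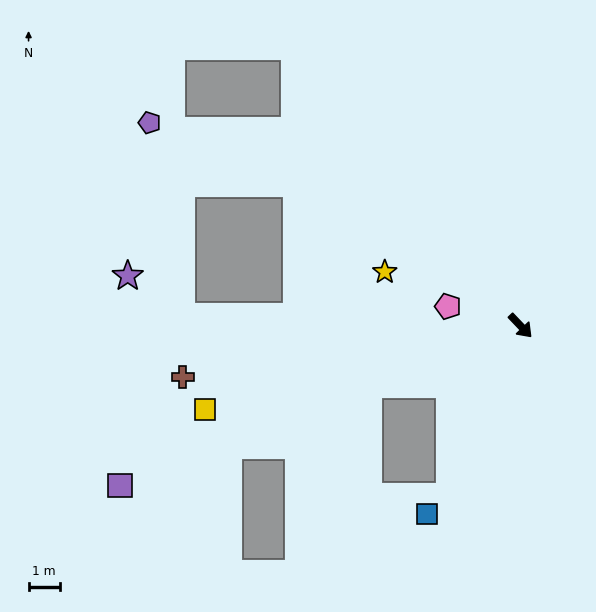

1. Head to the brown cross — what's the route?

turn right 125°, forward 10.9 m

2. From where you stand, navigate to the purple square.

turn right 112°, forward 13.8 m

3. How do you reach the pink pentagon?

turn right 149°, forward 2.4 m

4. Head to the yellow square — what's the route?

turn right 119°, forward 10.4 m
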